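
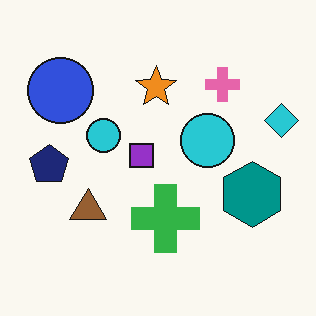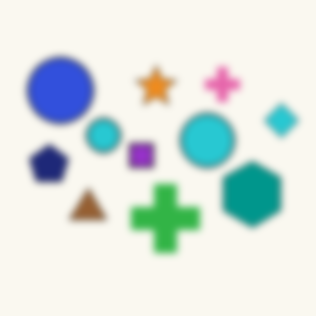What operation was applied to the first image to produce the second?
The second image is the first moderately blurred.

Shape edges and outlines are uniformly softened across the whole image.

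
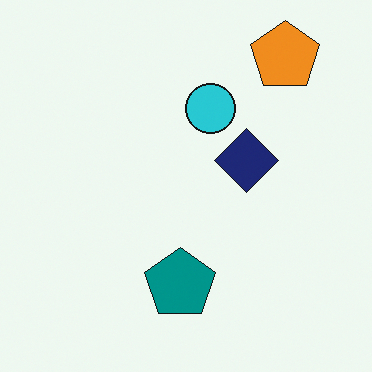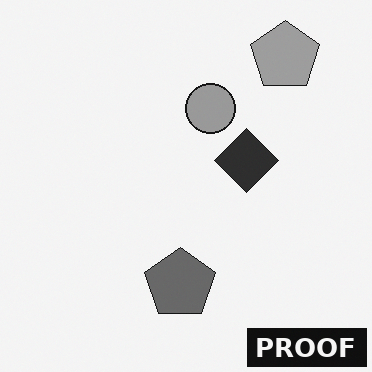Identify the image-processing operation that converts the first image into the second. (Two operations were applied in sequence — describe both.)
It was converted to grayscale, then watermarked with the text "PROOF" in the lower-right corner.

All color is removed — every shape is now a shade of grey. A dark label reading "PROOF" appears in the lower-right corner.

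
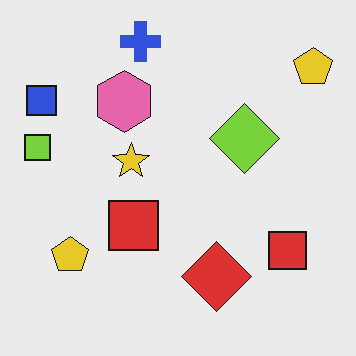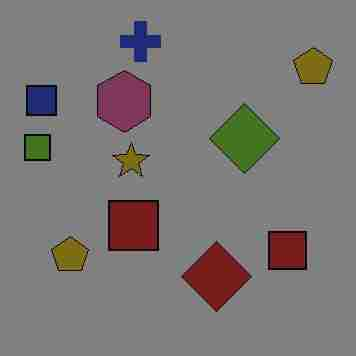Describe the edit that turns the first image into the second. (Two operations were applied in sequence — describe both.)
Darkened a lot, then degraded with heavy JPEG compression.

Every pixel — background and shapes alike — is uniformly darkened. Blocky 8×8 compression artifacts appear around shape edges and the flat background shows ringing — characteristic JPEG degradation.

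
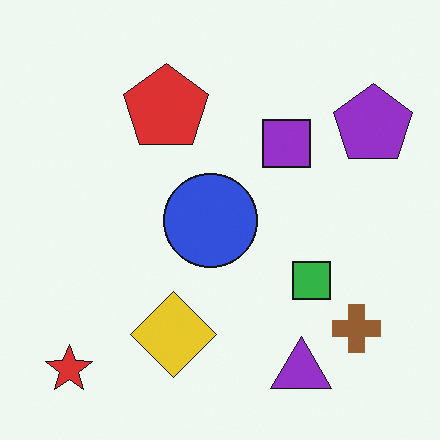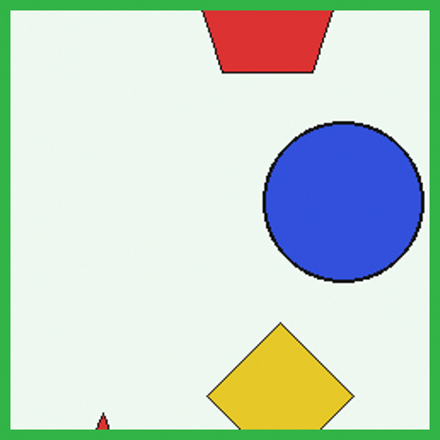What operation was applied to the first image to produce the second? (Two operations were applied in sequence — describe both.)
This is the original image cropped to a noticeably smaller region and rescaled, then framed with a green border.

The visible shapes are larger and the field of view is narrower; shapes near the original edges may be partly or wholly outside the frame — a crop-and-rescale. A solid green frame runs around the edge of the second image, with the content slightly shrunk inside it.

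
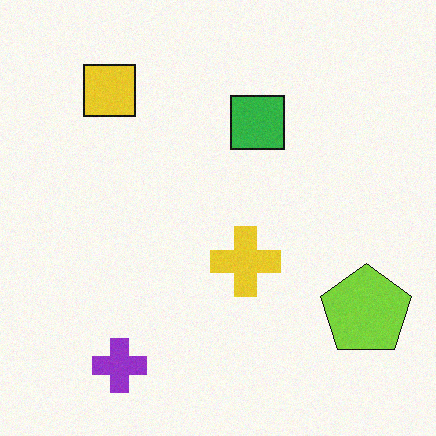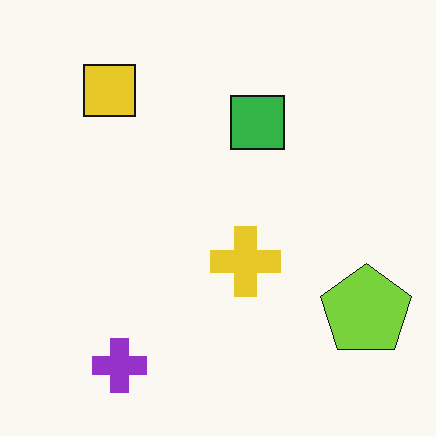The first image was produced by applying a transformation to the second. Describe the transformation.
Degraded with a light layer of grain.

Random speckle covers the whole image, including the flat background.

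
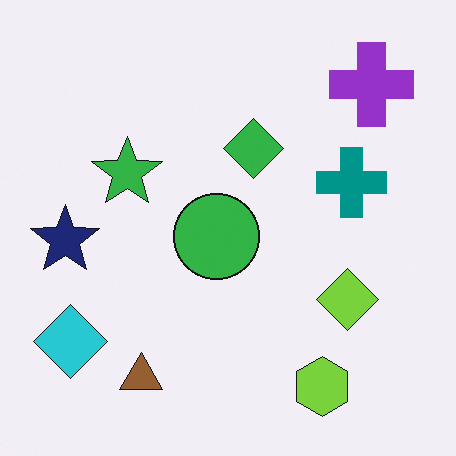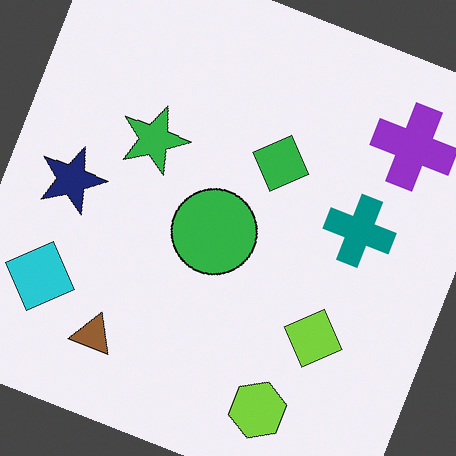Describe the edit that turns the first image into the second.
It was rotated clockwise by a moderate amount.

Every shape is tilted by the same angle and the image corners show triangular fill wedges — a whole-image rotation by a non-right angle.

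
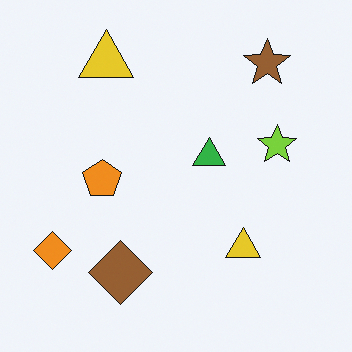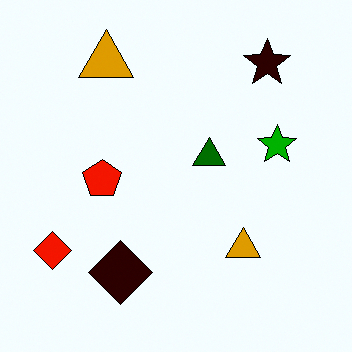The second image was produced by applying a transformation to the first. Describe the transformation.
The second image is the first boosted in contrast.

Tones are pushed away from mid-grey across the whole image — a global contrast change.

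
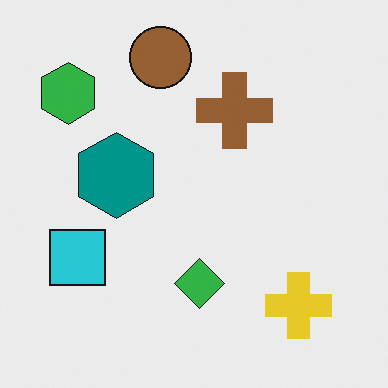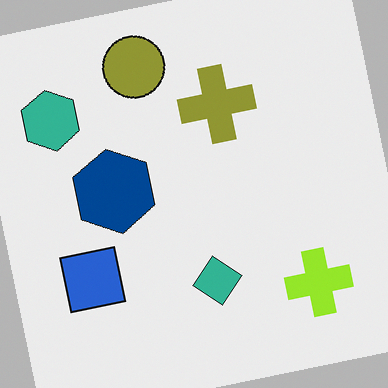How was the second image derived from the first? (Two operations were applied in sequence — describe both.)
It was rotated counter-clockwise by a slight angle, then hue-shifted slightly.

Every shape is tilted by the same angle and the image corners show triangular fill wedges — a whole-image rotation by a non-right angle. Every shape's color has rotated by the same amount around the hue wheel — a uniform hue shift.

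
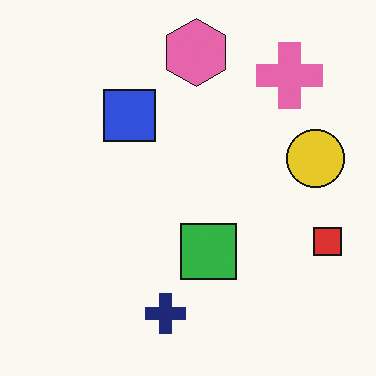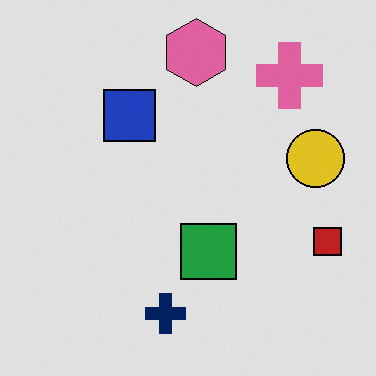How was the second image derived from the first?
Posterized to a reduced palette.

Each flat color has snapped to a coarser quantized level — most visibly, the near-white background has dropped to a flat grey.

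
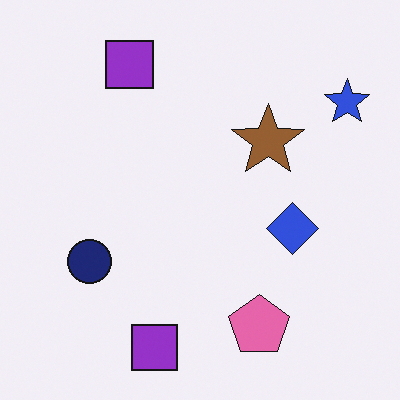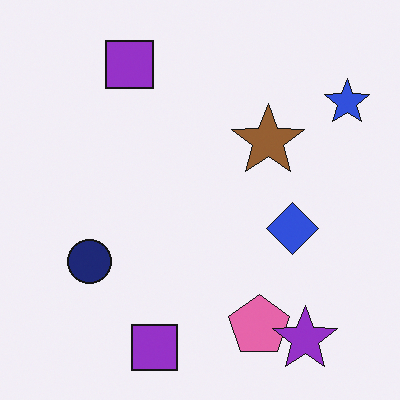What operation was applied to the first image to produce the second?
The second image is the first overlaid with an additional purple star.

A purple star appears in the second image that is absent from the first.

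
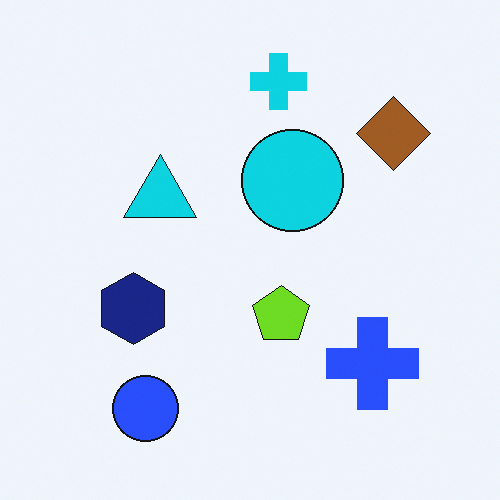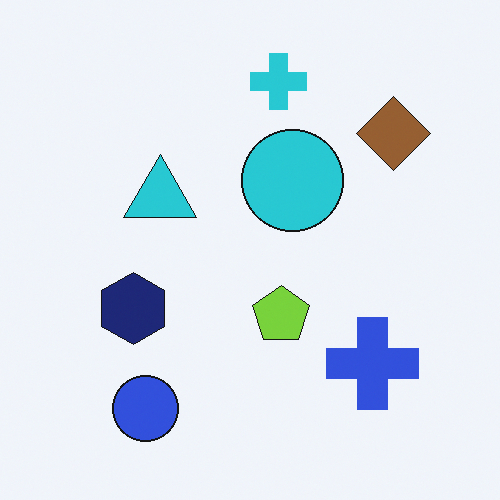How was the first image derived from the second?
This is the original image slightly oversaturated.

All colors are more vivid — a global saturation change.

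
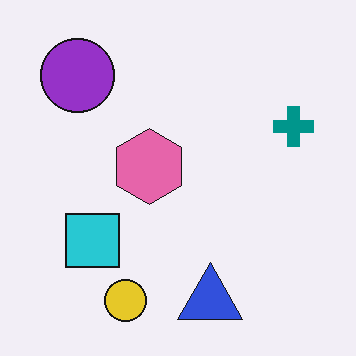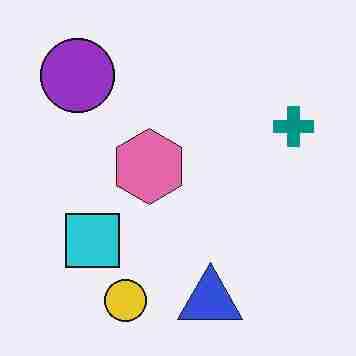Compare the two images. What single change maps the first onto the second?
Heavily JPEG-compressed with obvious blocking artifacts.

Blocky 8×8 compression artifacts appear around shape edges and the flat background shows ringing — characteristic JPEG degradation.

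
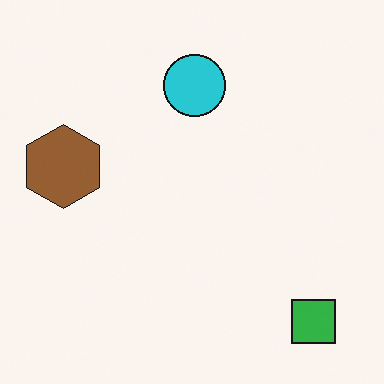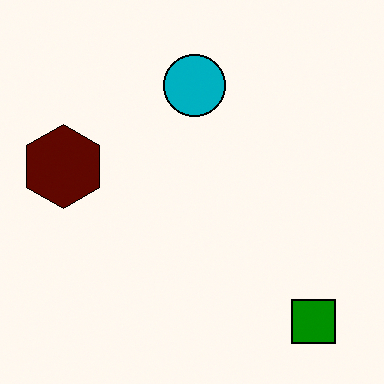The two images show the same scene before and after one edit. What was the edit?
The second image is the first given much higher contrast.

Tones are pushed away from mid-grey across the whole image — a global contrast change.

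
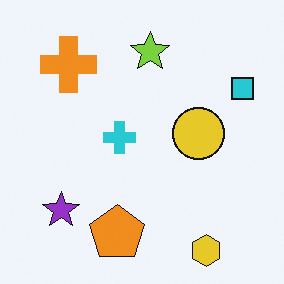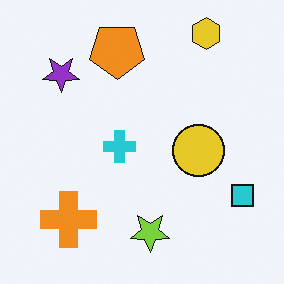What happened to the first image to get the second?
This is the original image flipped vertically (top ↔ bottom).

The yellow hexagon is in the bottom-right of the first image and the top-right of the second — shapes on opposite sides of the horizontal midline have swapped in a mirror flip.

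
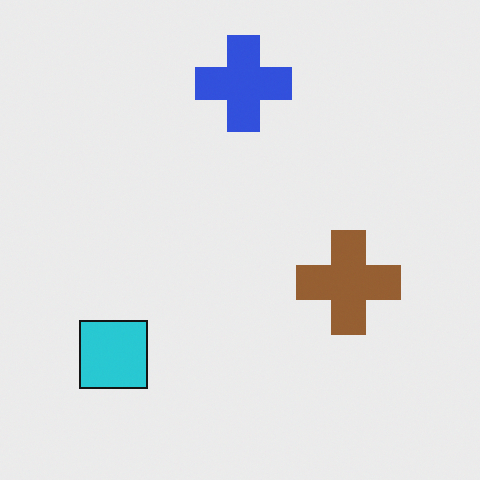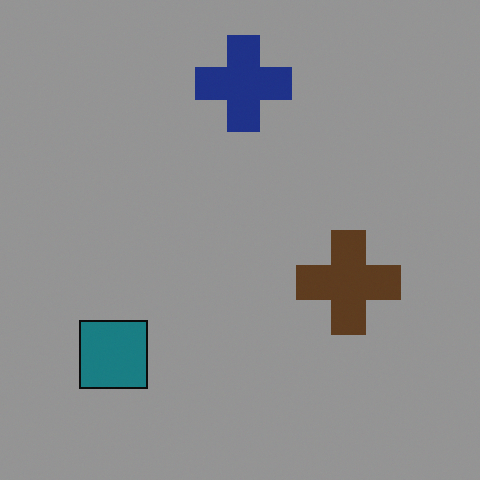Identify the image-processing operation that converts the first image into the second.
The transformation is: noticeably darkened.

Every pixel — background and shapes alike — is uniformly darkened.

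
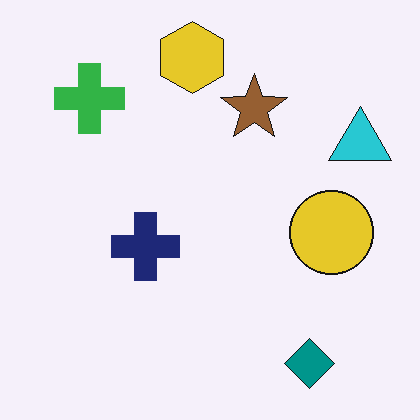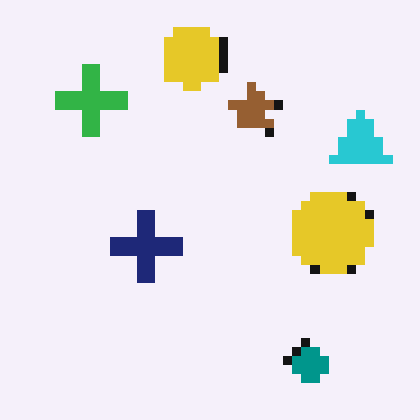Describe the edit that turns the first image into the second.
It was heavily pixelated into large blocks.

Shapes are reduced to large square blocks; fine edges and outlines are lost — a downscale-then-upscale (mosaic) effect.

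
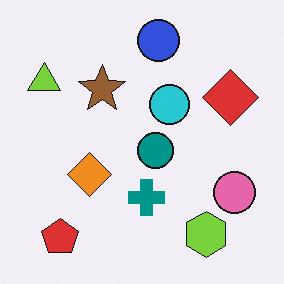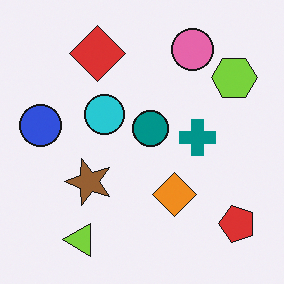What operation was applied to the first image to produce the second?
The second image is the first rotated 90° counter-clockwise.

The red pentagon sits in the bottom-left of the first image and the bottom-right of the second — consistent with a whole-image 90° counter-clockwise rotation.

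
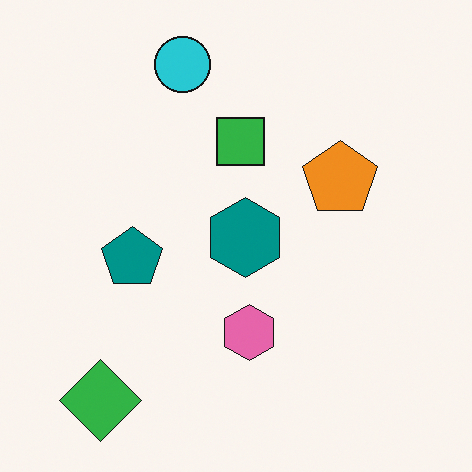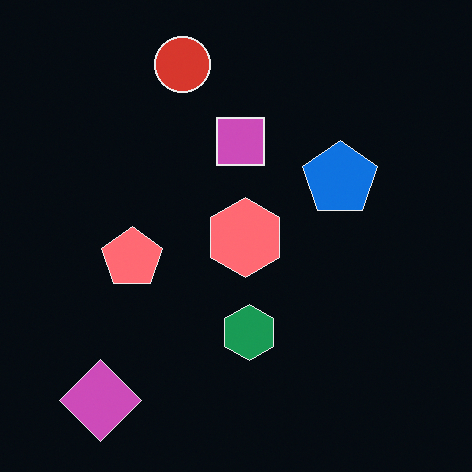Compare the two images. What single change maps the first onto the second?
The image was color-inverted (negative).

The light background has become dark and every shape's color is its complement — a photographic negative.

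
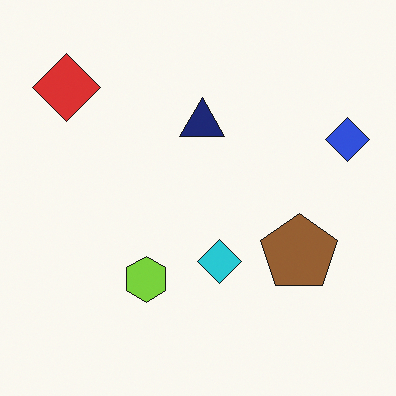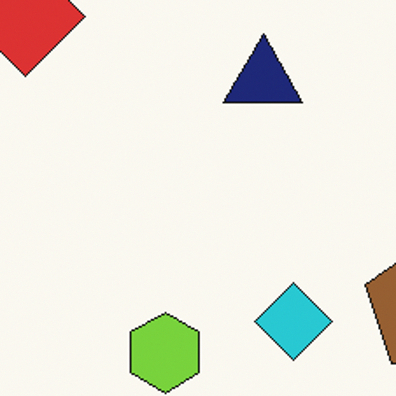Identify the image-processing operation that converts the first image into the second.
The second image is the first cropped to a noticeably smaller region and rescaled.

The visible shapes are larger and the field of view is narrower; shapes near the original edges may be partly or wholly outside the frame — a crop-and-rescale.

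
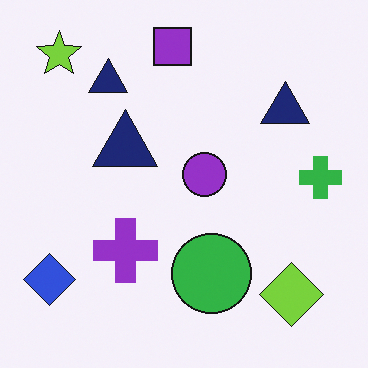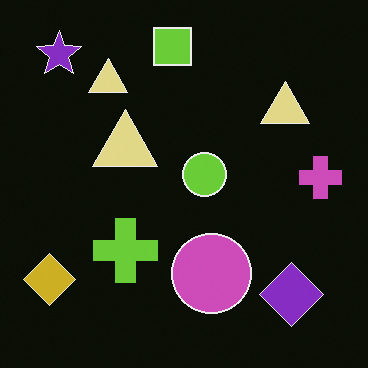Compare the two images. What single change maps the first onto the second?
The image was color-inverted (negative).

The light background has become dark and every shape's color is its complement — a photographic negative.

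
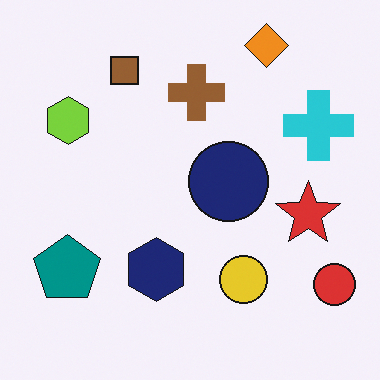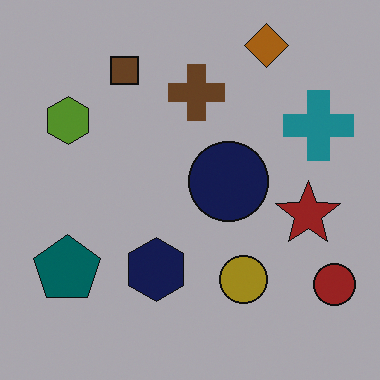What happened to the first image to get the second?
The second image is the first noticeably darkened.

Every pixel — background and shapes alike — is uniformly darkened.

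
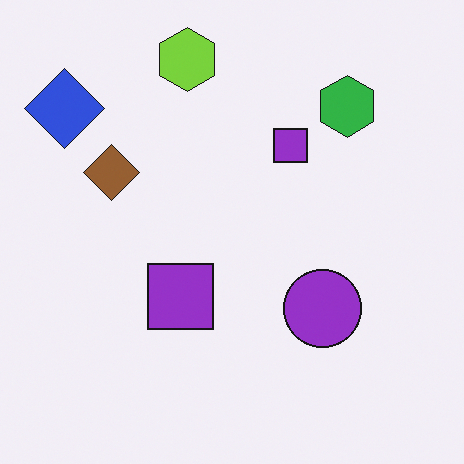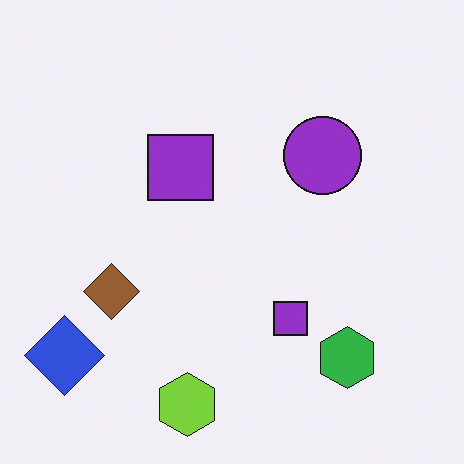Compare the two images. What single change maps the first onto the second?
The transformation is: flipped vertically (top ↔ bottom).

The lime hexagon is in the top of the first image and the bottom of the second — shapes on opposite sides of the horizontal midline have swapped in a mirror flip.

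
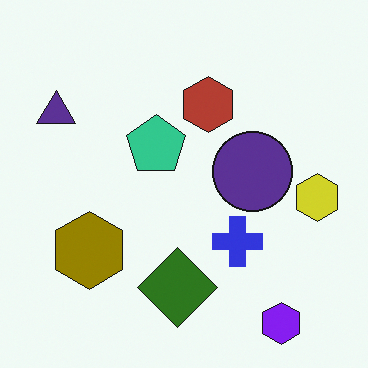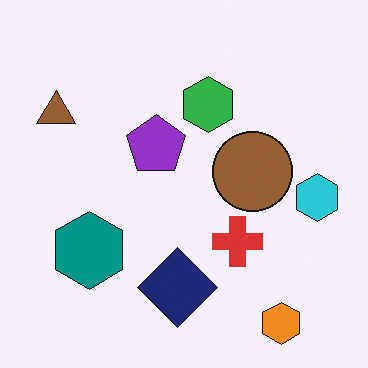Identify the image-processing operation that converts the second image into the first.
It was hue-shifted by a large amount.

Every shape's color has rotated by the same amount around the hue wheel — a uniform hue shift.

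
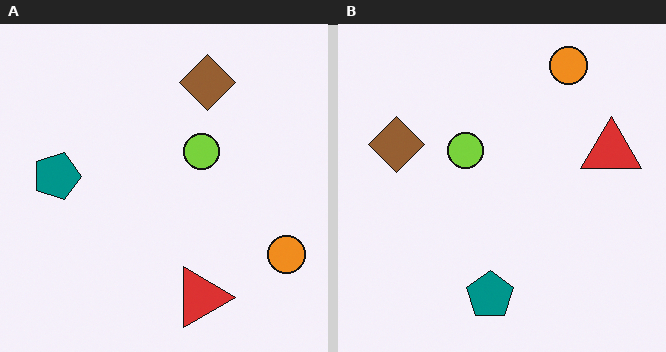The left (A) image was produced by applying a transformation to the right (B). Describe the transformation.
It was rotated 90° clockwise.

The orange circle sits in the top-right of the right (B) image and the bottom-right of the left (A) — consistent with a whole-image 90° clockwise rotation.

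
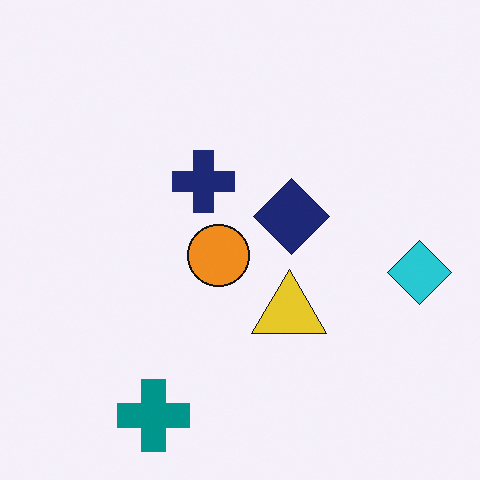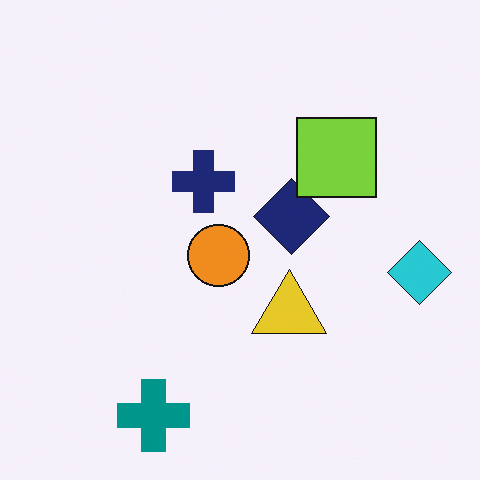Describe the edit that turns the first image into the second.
The image was overlaid with an additional lime square.

A lime square appears in the second image that is absent from the first.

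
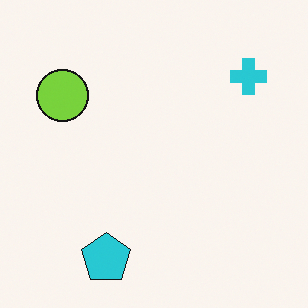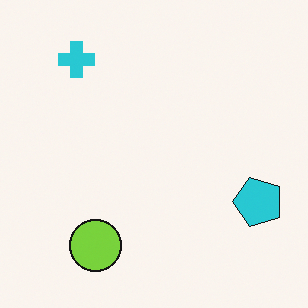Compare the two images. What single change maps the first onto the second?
This is the original image rotated 90° counter-clockwise.

The cyan cross sits in the top-right of the first image and the top-left of the second — consistent with a whole-image 90° counter-clockwise rotation.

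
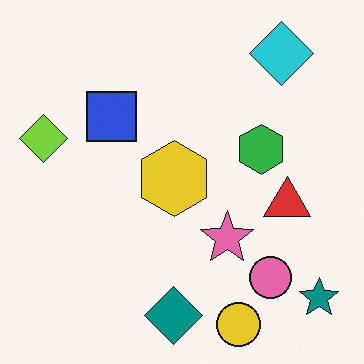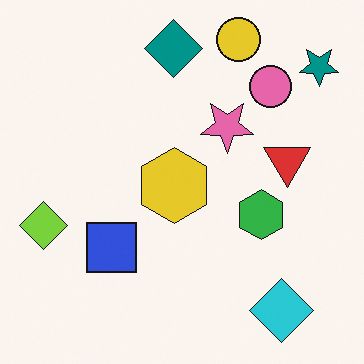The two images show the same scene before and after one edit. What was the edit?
The second image is the first flipped vertically (top ↔ bottom).

The yellow circle is in the bottom of the first image and the top of the second — shapes on opposite sides of the horizontal midline have swapped in a mirror flip.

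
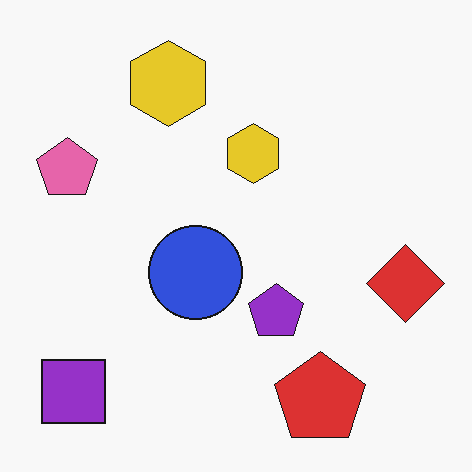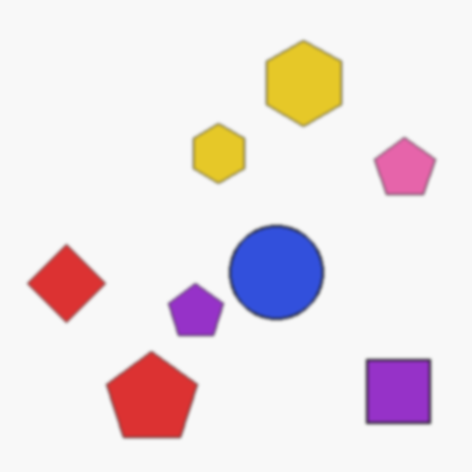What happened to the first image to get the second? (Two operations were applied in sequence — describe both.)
Flipped horizontally (left ↔ right), then lightly blurred.

The red diamond is in the right of the first image and the left of the second — shapes on opposite sides of the vertical midline have swapped in a mirror flip. Shape edges and outlines are uniformly softened across the whole image.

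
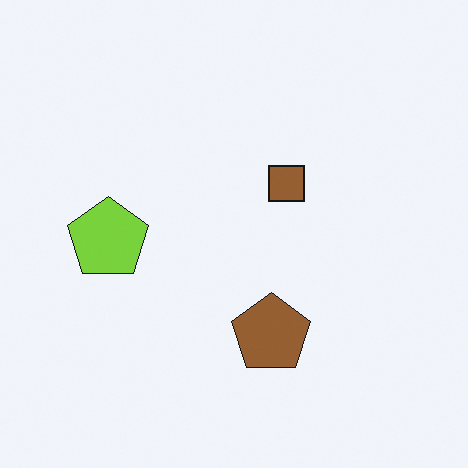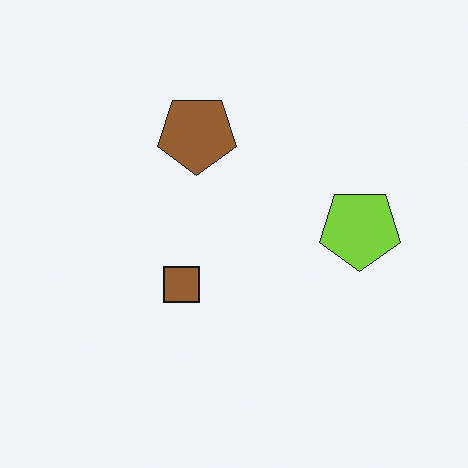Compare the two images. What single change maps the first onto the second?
Rotated 180°.

The lime pentagon sits in the left of the first image and the right of the second — consistent with a whole-image 180° rotation.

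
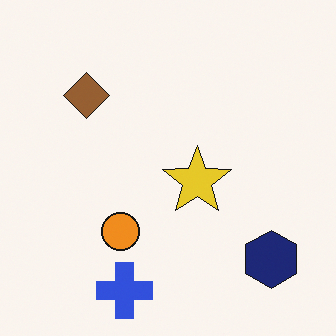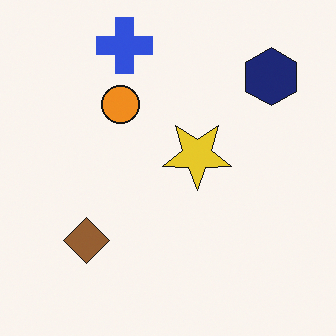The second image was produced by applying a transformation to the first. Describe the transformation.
The image was flipped vertically (top ↔ bottom).

The blue cross is in the bottom of the first image and the top of the second — shapes on opposite sides of the horizontal midline have swapped in a mirror flip.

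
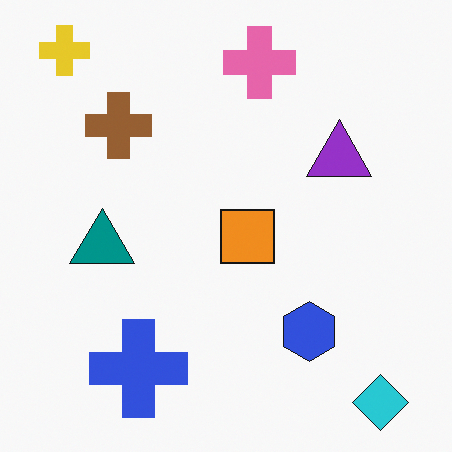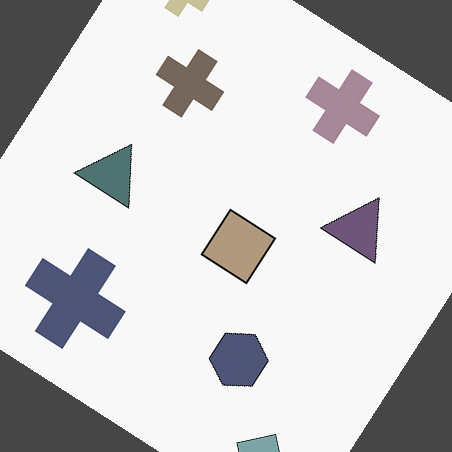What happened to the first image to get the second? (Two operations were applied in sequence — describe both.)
This is the original image rotated clockwise by a large amount — several tens of degrees, then made much more muted (saturation change).

Every shape is tilted by the same angle and the image corners show triangular fill wedges — a whole-image rotation by a non-right angle. All colors are more muted and greyish — a global saturation change.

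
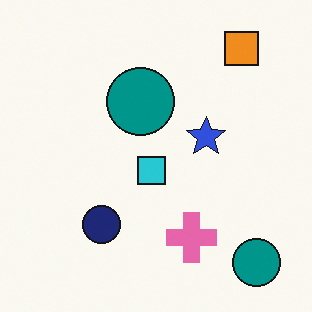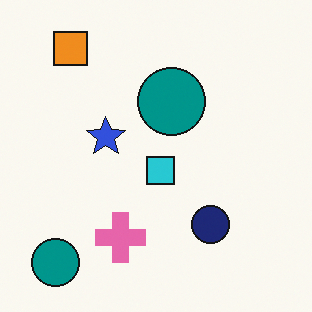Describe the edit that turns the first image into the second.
This is the original image flipped horizontally (left ↔ right).

The orange square is in the top-right of the first image and the top-left of the second — shapes on opposite sides of the vertical midline have swapped in a mirror flip.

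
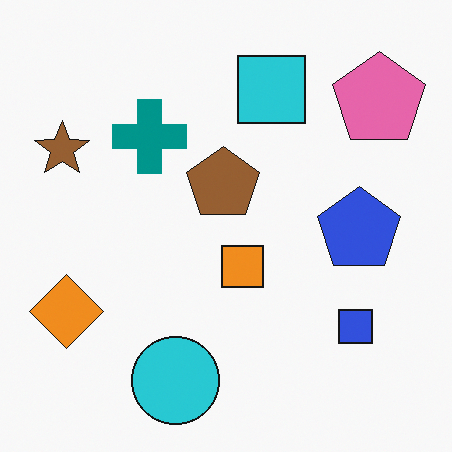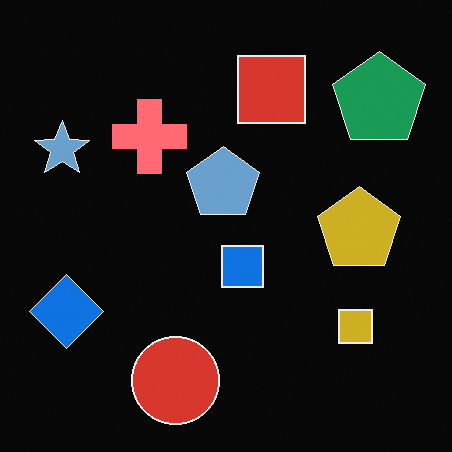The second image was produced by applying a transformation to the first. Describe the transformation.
The transformation is: color-inverted (negative).

The light background has become dark and every shape's color is its complement — a photographic negative.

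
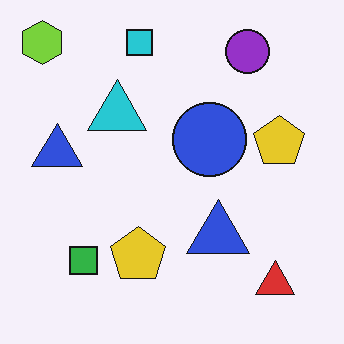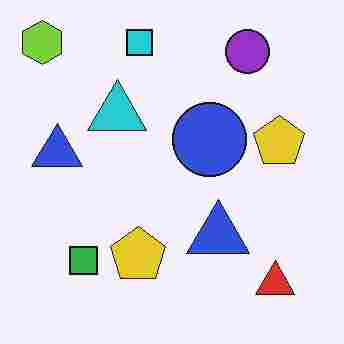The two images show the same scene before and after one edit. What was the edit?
The transformation is: degraded with heavy JPEG compression.

Blocky 8×8 compression artifacts appear around shape edges and the flat background shows ringing — characteristic JPEG degradation.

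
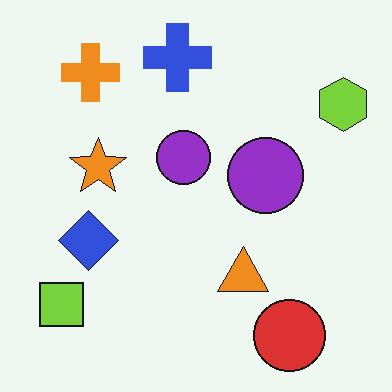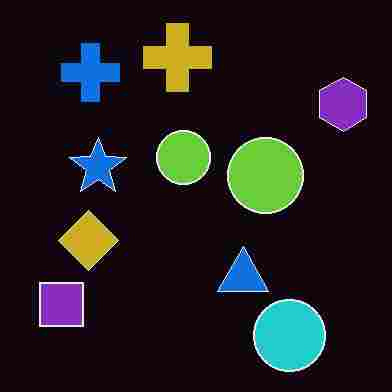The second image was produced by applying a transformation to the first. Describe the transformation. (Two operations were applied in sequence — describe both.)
It was color-inverted (negative), then degraded with heavy JPEG compression.

The light background has become dark and every shape's color is its complement — a photographic negative. Blocky 8×8 compression artifacts appear around shape edges and the flat background shows ringing — characteristic JPEG degradation.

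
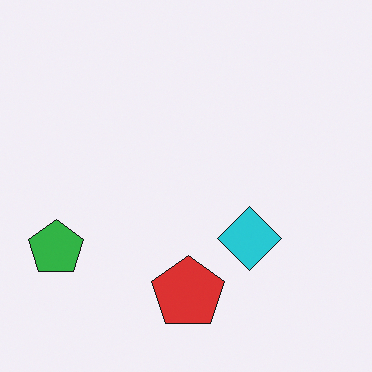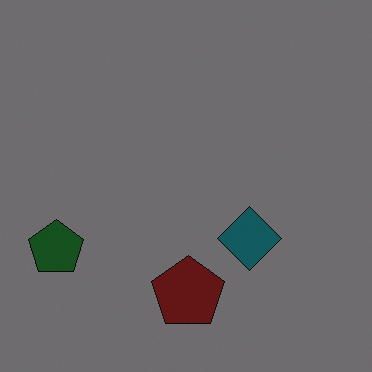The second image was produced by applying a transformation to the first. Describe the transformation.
The second image is the first substantially darkened.

Every pixel — background and shapes alike — is uniformly darkened.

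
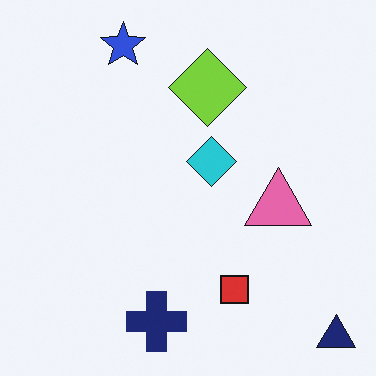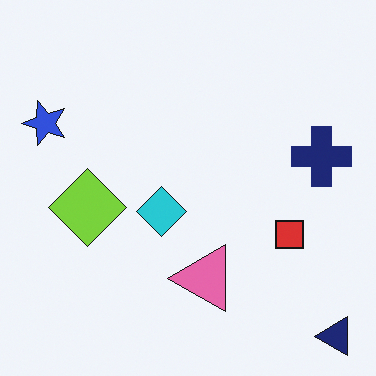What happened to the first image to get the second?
This is the original image transposed (reflected across the top-left ↔ bottom-right diagonal).

Shapes have swapped their row and column positions — what was in the top-right is now in the bottom-left — a diagonal reflection.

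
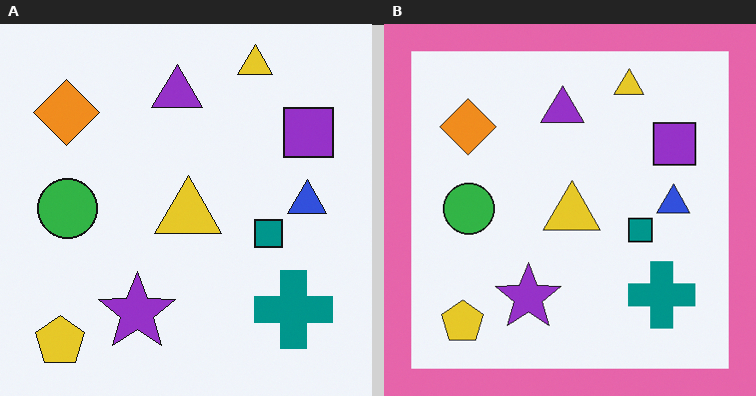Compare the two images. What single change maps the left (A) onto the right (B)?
It was framed with a pink border.

A solid pink frame runs around the edge of the right (B) image, with the content slightly shrunk inside it.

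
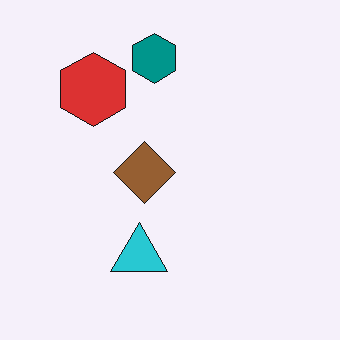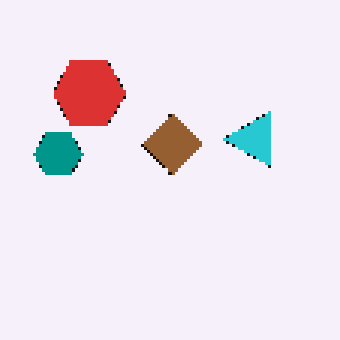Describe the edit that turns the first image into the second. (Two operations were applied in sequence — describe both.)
Transposed (reflected across the top-left ↔ bottom-right diagonal), then mildly pixelated.

Shapes have swapped their row and column positions — what was in the top-right is now in the bottom-left — a diagonal reflection. Shapes are reduced to large square blocks; fine edges and outlines are lost — a downscale-then-upscale (mosaic) effect.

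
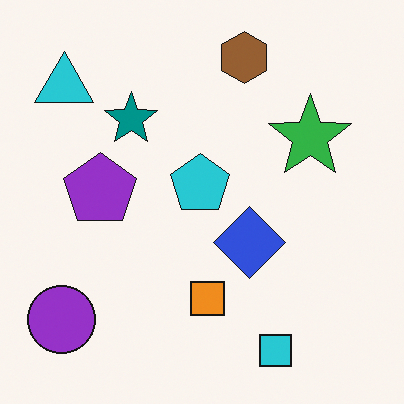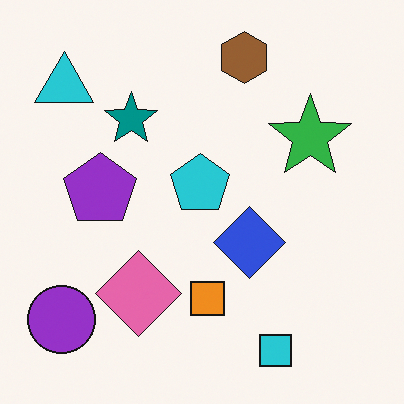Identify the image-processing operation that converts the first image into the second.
The second image is the first overlaid with an additional pink diamond.

A pink diamond appears in the second image that is absent from the first.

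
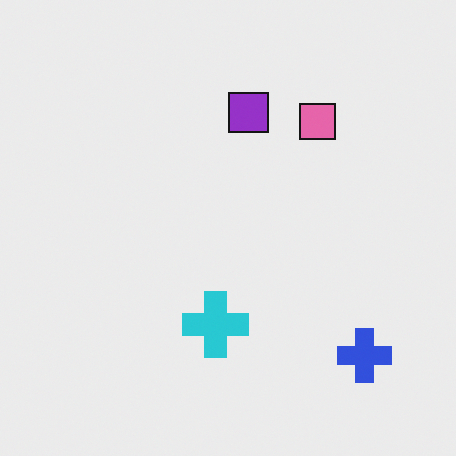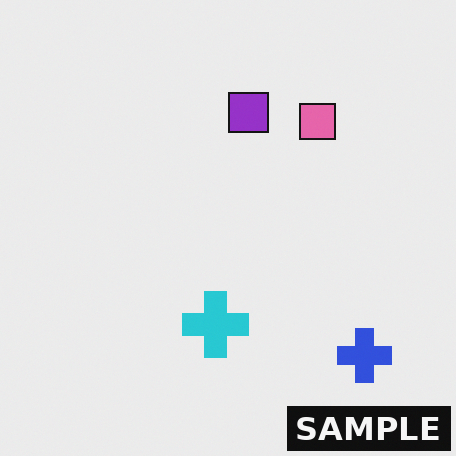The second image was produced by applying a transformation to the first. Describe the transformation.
Watermarked with the text "SAMPLE" in the lower-right corner.

A dark label reading "SAMPLE" appears in the lower-right corner.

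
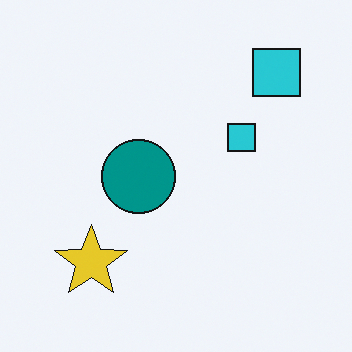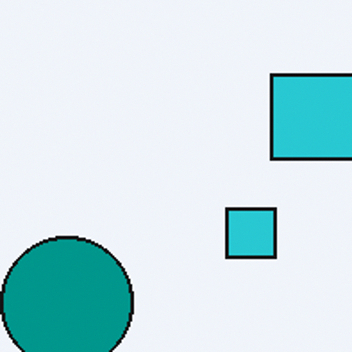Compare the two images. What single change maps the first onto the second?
The second image is the first cropped to a noticeably smaller region and rescaled.

The visible shapes are larger and the field of view is narrower; shapes near the original edges may be partly or wholly outside the frame — a crop-and-rescale.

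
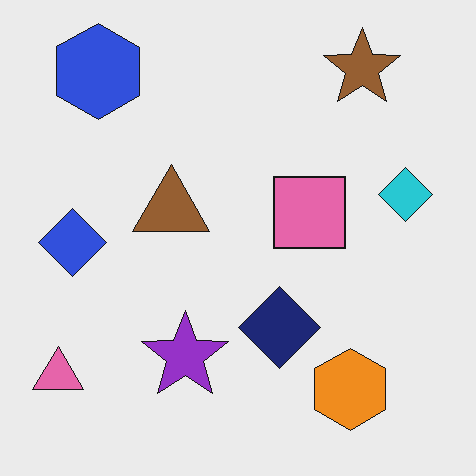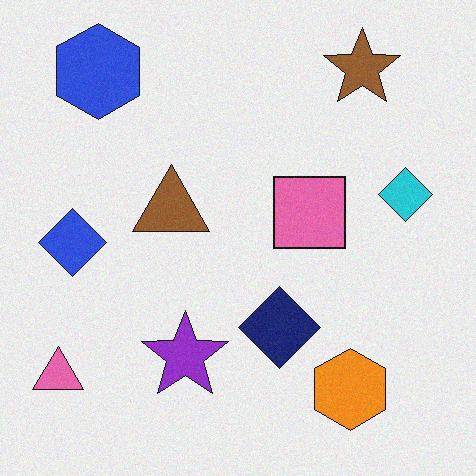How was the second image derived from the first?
This is the original image degraded with light additive noise.

Random speckle covers the whole image, including the flat background.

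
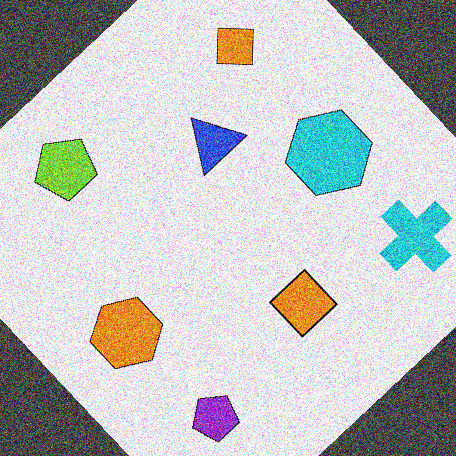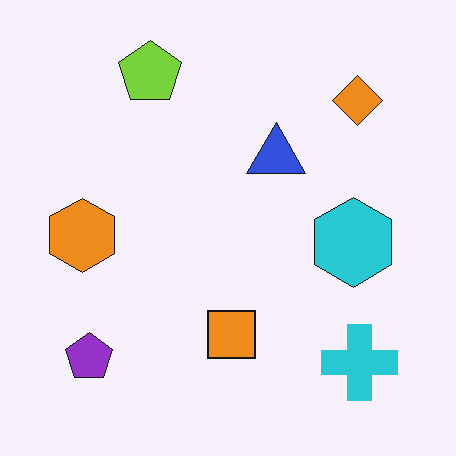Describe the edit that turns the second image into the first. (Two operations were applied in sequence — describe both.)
The transformation is: rotated counter-clockwise by a large amount — several tens of degrees, then degraded with a thick layer of grain.

Every shape is tilted by the same angle and the image corners show triangular fill wedges — a whole-image rotation by a non-right angle. Random speckle covers the whole image, including the flat background.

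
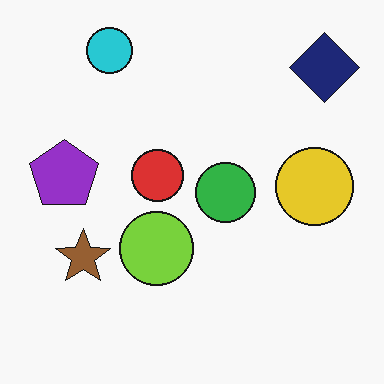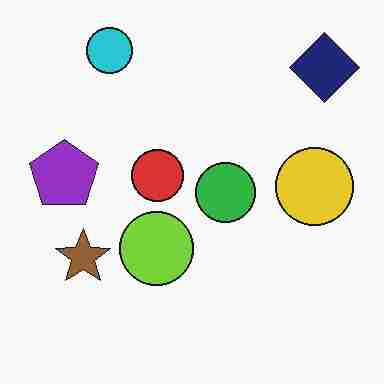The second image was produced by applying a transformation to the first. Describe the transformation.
The second image is the first degraded with heavy JPEG compression.

Blocky 8×8 compression artifacts appear around shape edges and the flat background shows ringing — characteristic JPEG degradation.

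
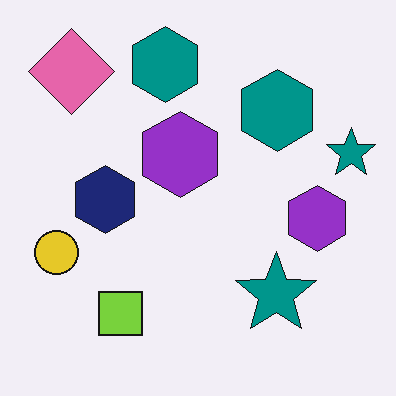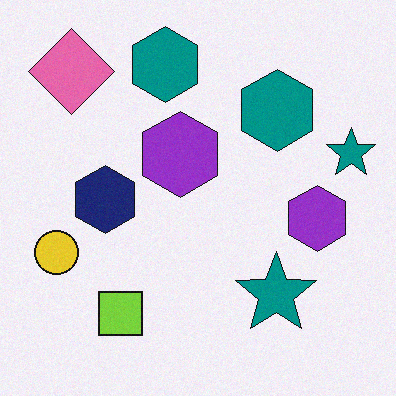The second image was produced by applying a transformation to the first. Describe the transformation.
The transformation is: degraded with a light layer of grain.

Random speckle covers the whole image, including the flat background.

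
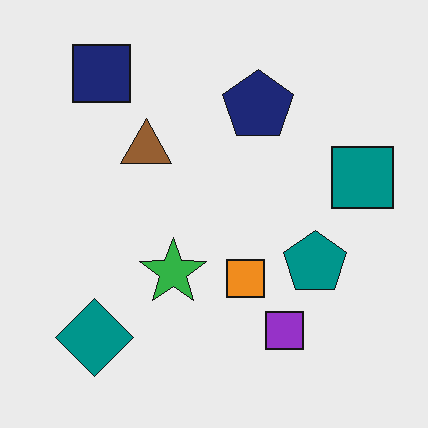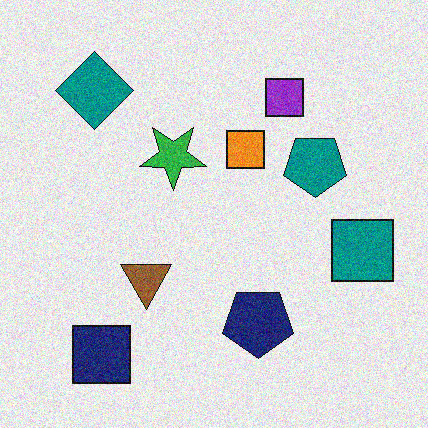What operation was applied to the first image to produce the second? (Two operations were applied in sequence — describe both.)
It was flipped vertically (top ↔ bottom), then degraded with moderate additive noise.

The navy square is in the top-left of the first image and the bottom-left of the second — shapes on opposite sides of the horizontal midline have swapped in a mirror flip. Random speckle covers the whole image, including the flat background.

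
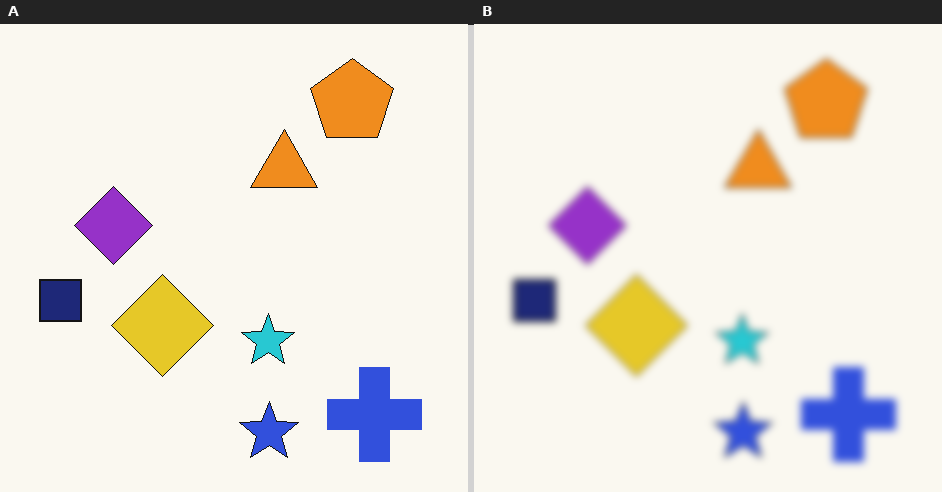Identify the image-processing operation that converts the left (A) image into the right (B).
The transformation is: noticeably gaussian-blurred.

Shape edges and outlines are uniformly softened across the whole image.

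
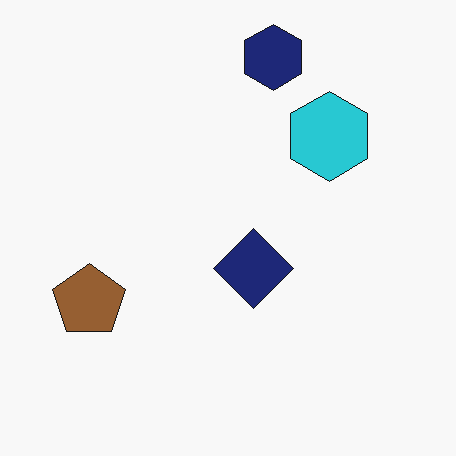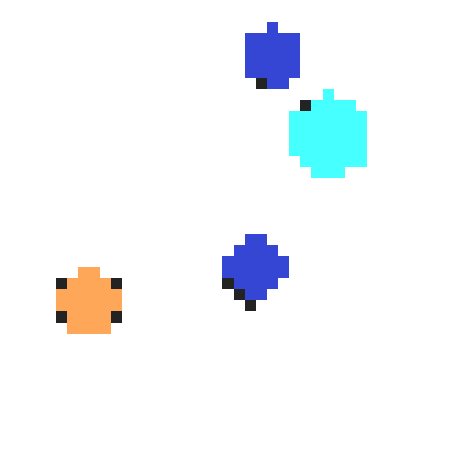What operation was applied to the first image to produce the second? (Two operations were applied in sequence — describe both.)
The second image is the first noticeably brightened, then coarsely pixelated.

Every pixel — background and shapes alike — is uniformly brightened. Shapes are reduced to large square blocks; fine edges and outlines are lost — a downscale-then-upscale (mosaic) effect.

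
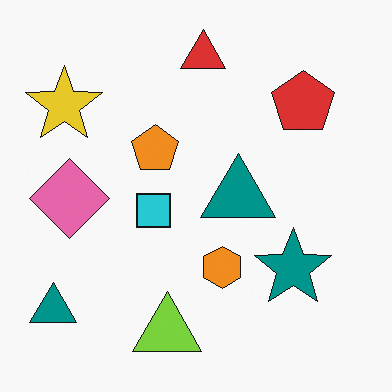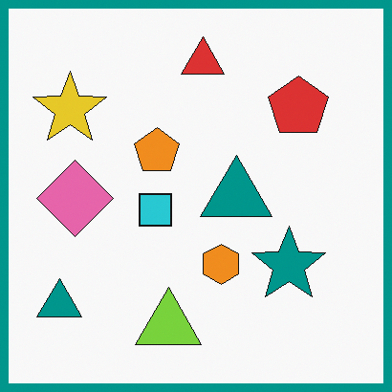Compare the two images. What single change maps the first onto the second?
The transformation is: framed with a teal border.

A solid teal frame runs around the edge of the second image, with the content slightly shrunk inside it.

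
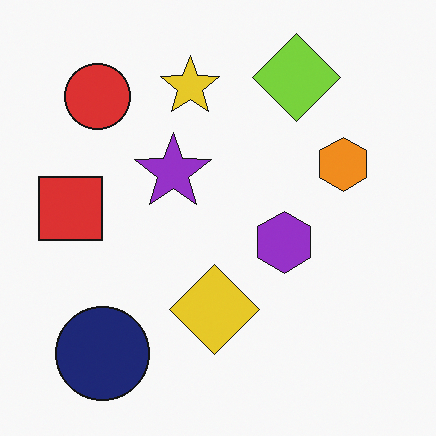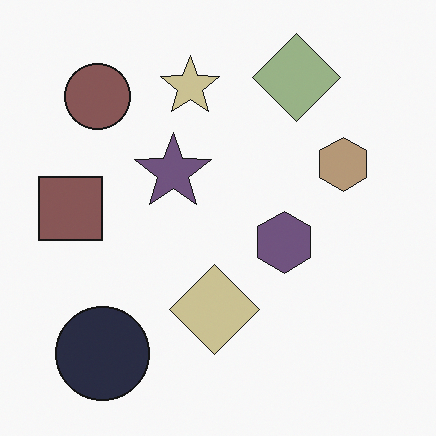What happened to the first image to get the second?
The second image is the first made much more muted (saturation change).

All colors are more muted and greyish — a global saturation change.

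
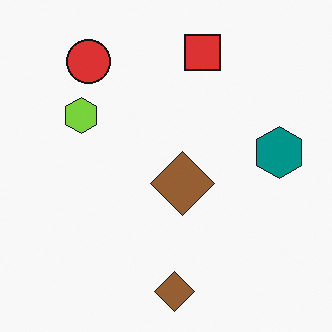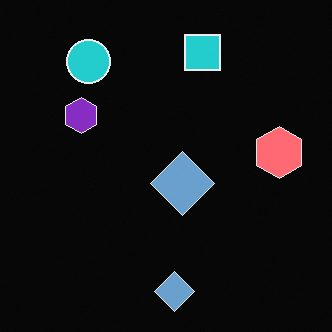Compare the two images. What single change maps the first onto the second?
The transformation is: color-inverted (negative).

The light background has become dark and every shape's color is its complement — a photographic negative.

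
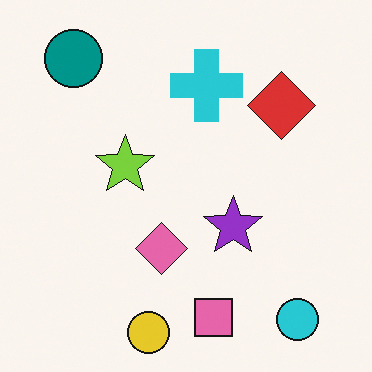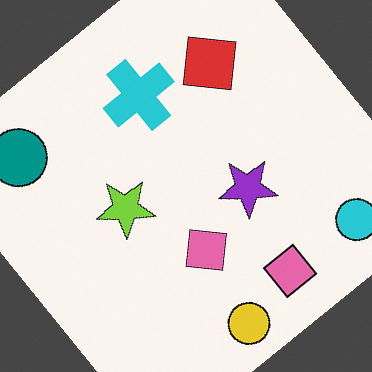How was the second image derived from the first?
The transformation is: rotated counter-clockwise by a large amount — several tens of degrees.

Every shape is tilted by the same angle and the image corners show triangular fill wedges — a whole-image rotation by a non-right angle.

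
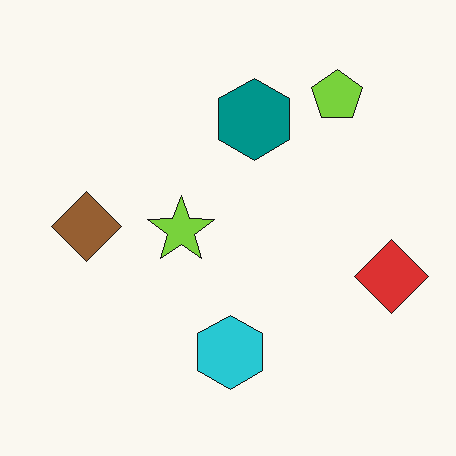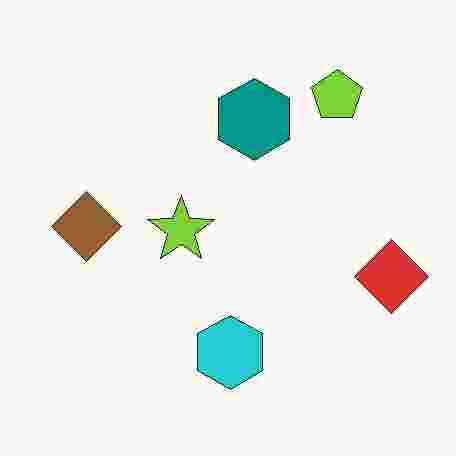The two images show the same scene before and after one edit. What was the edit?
The image was heavily JPEG-compressed with obvious blocking artifacts.

Blocky 8×8 compression artifacts appear around shape edges and the flat background shows ringing — characteristic JPEG degradation.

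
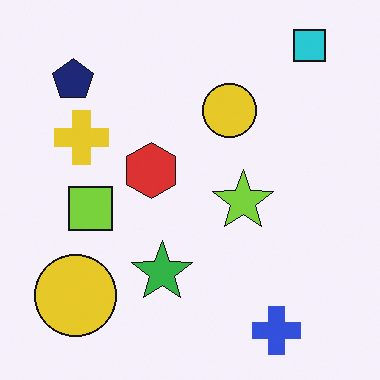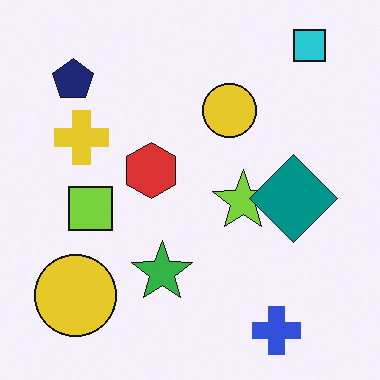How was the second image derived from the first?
It was overlaid with an additional teal diamond.

A teal diamond appears in the second image that is absent from the first.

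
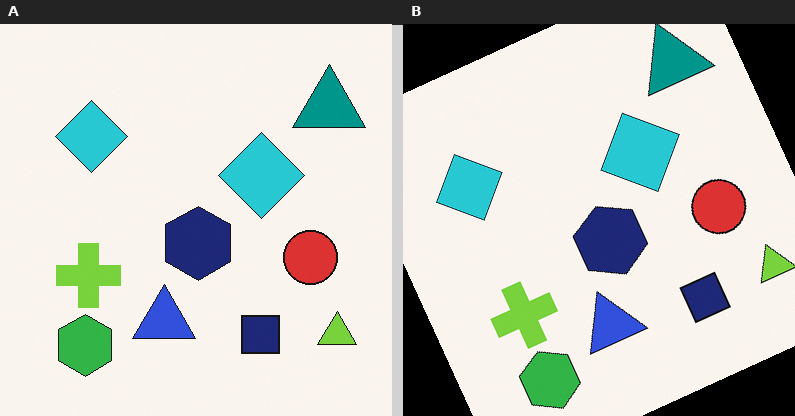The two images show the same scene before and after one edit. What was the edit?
The image was rotated counter-clockwise by a clearly visible amount.

Every shape is tilted by the same angle and the image corners show triangular fill wedges — a whole-image rotation by a non-right angle.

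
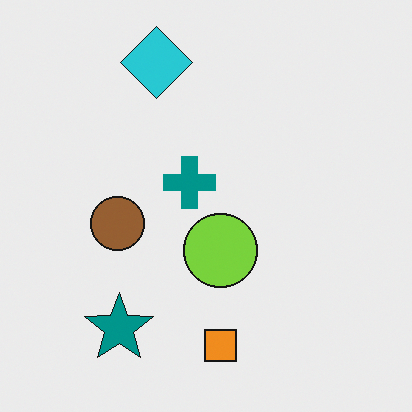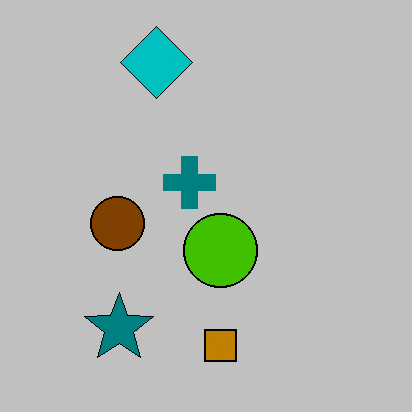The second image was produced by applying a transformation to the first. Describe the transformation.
Aggressively posterized.

Each flat color has snapped to a coarser quantized level — most visibly, the near-white background has dropped to a flat grey.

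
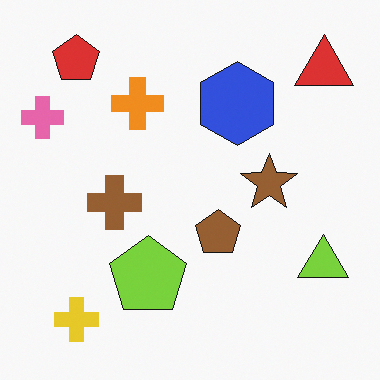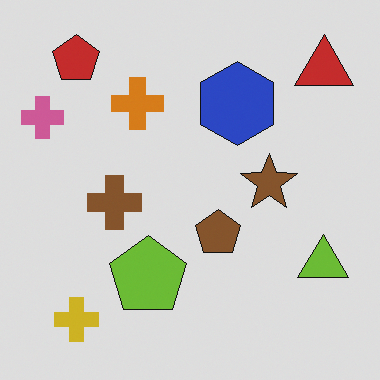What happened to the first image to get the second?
Darkened a little.

Every pixel — background and shapes alike — is uniformly darkened.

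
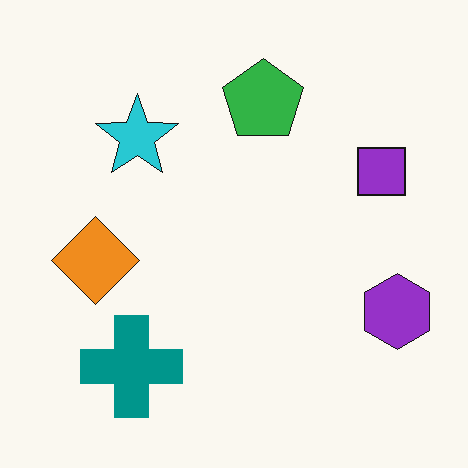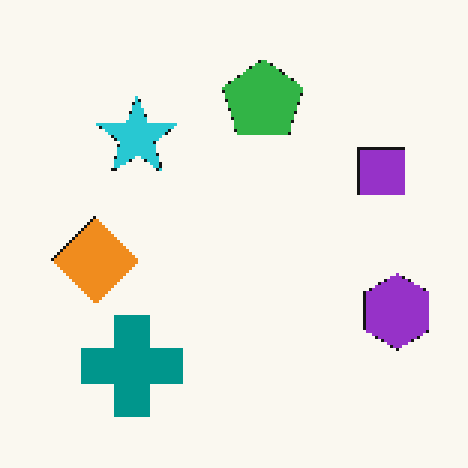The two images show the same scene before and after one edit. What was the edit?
The second image is the first lightly pixelated (a mild mosaic effect).

Shapes are reduced to large square blocks; fine edges and outlines are lost — a downscale-then-upscale (mosaic) effect.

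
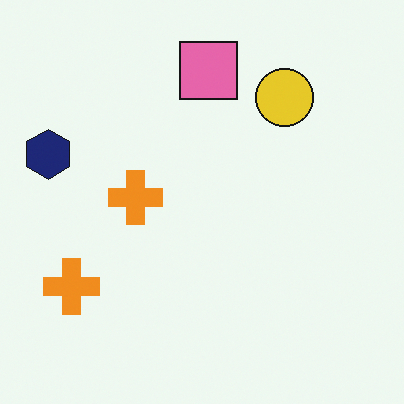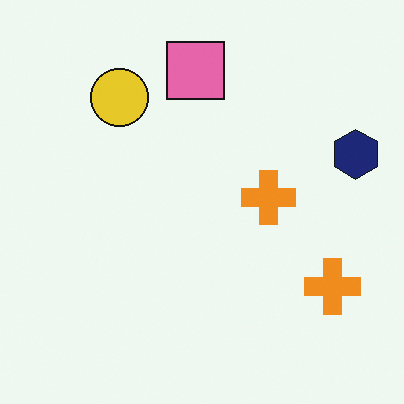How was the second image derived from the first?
This is the original image flipped horizontally (left ↔ right).

The navy hexagon is in the left of the first image and the right of the second — shapes on opposite sides of the vertical midline have swapped in a mirror flip.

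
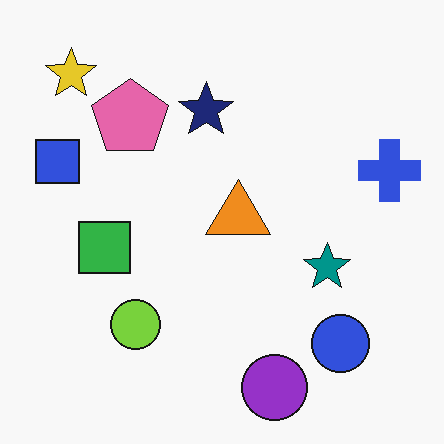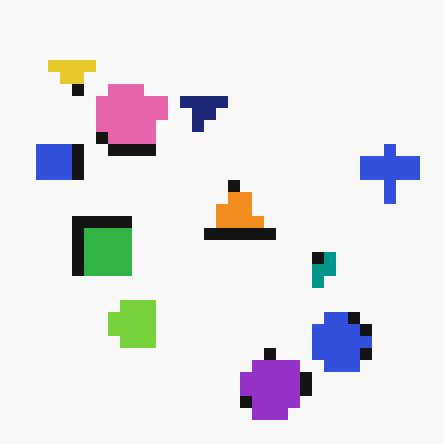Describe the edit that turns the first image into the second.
Heavily pixelated into large blocks.

Shapes are reduced to large square blocks; fine edges and outlines are lost — a downscale-then-upscale (mosaic) effect.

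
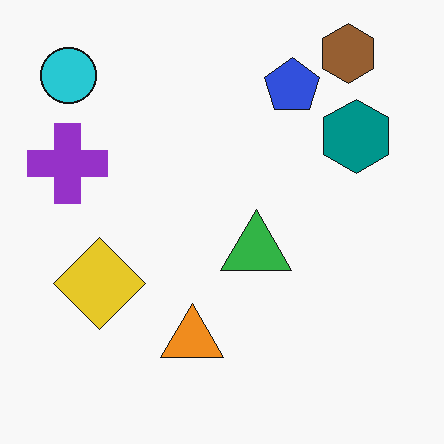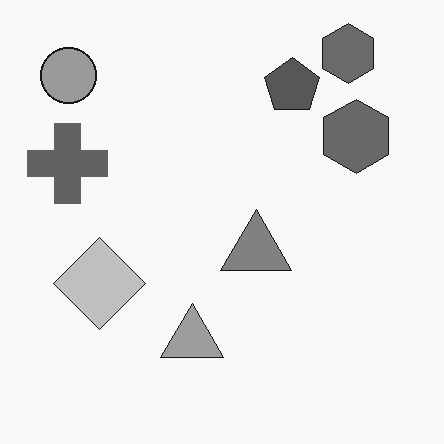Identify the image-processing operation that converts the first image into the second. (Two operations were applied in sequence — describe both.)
The image was converted to grayscale, then JPEG-compressed with visible artifacts.

All color is removed — every shape is now a shade of grey. Blocky 8×8 compression artifacts appear around shape edges and the flat background shows ringing — characteristic JPEG degradation.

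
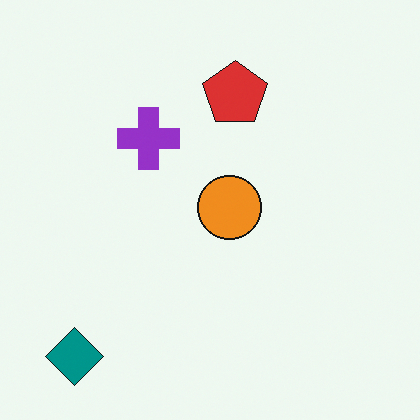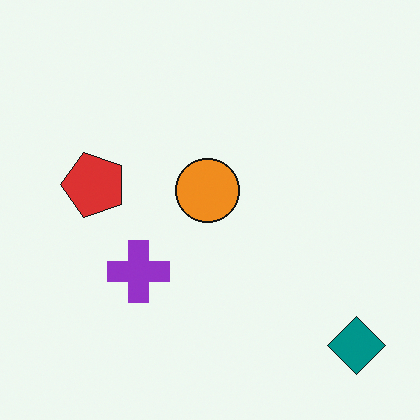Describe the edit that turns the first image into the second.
This is the original image rotated 90° counter-clockwise.

The teal diamond sits in the bottom-left of the first image and the bottom-right of the second — consistent with a whole-image 90° counter-clockwise rotation.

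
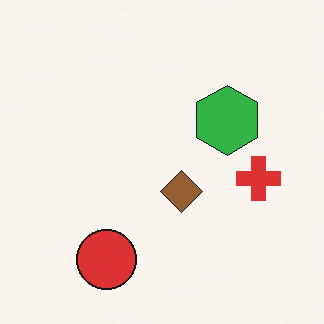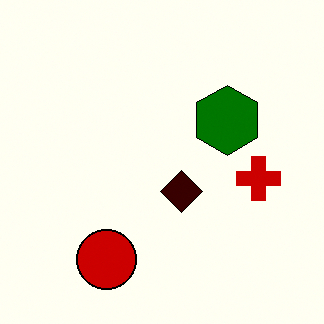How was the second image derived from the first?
The transformation is: boosted in contrast.

Tones are pushed away from mid-grey across the whole image — a global contrast change.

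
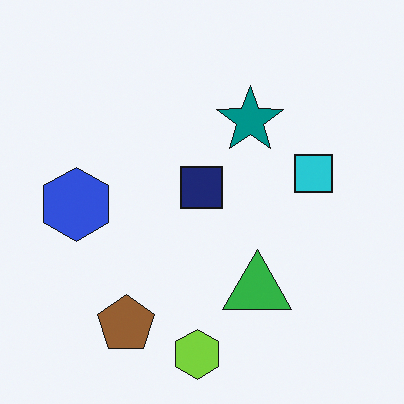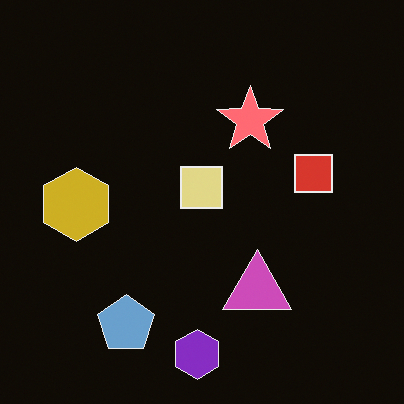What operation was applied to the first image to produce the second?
It was color-inverted (negative).

The light background has become dark and every shape's color is its complement — a photographic negative.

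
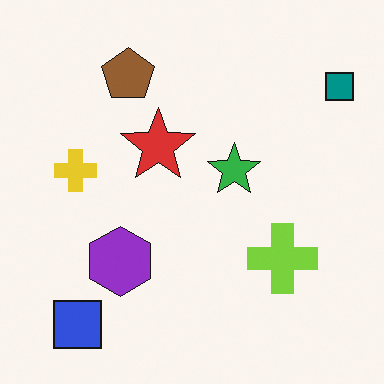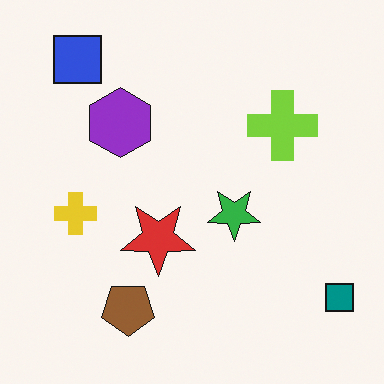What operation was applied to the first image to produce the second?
Flipped vertically (top ↔ bottom).

The blue square is in the bottom-left of the first image and the top-left of the second — shapes on opposite sides of the horizontal midline have swapped in a mirror flip.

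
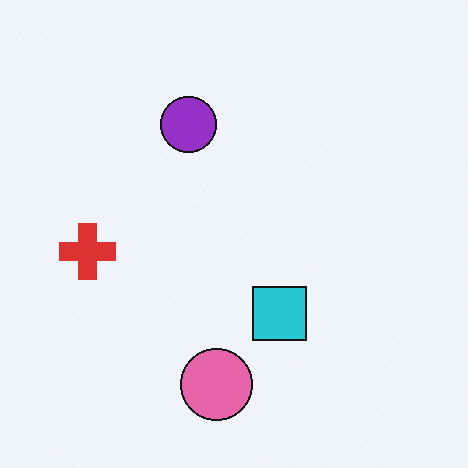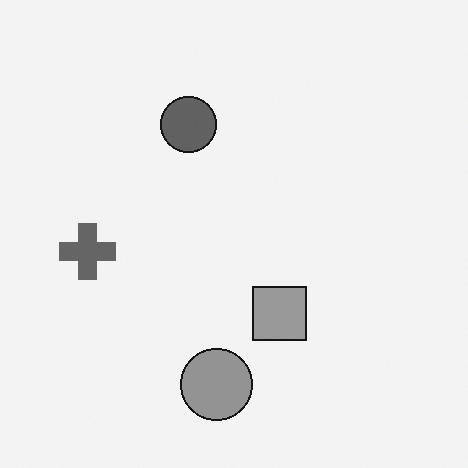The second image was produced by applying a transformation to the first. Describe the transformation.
Converted to grayscale.

All color is removed — every shape is now a shade of grey.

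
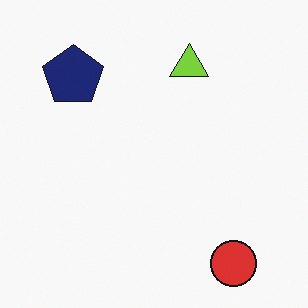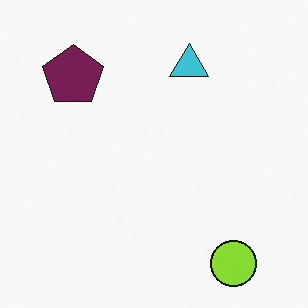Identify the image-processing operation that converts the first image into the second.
It was hue-shifted by a moderate amount.

Every shape's color has rotated by the same amount around the hue wheel — a uniform hue shift.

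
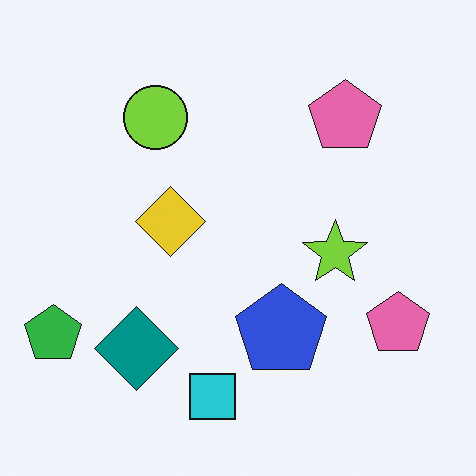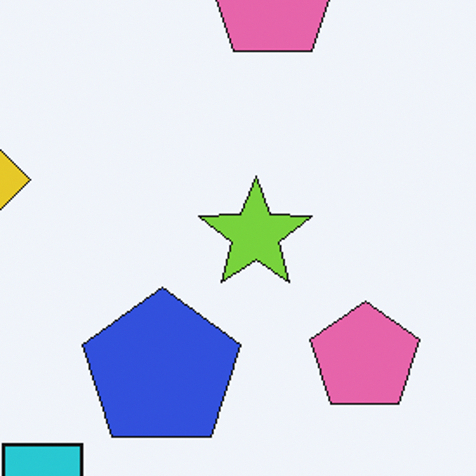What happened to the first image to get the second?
The second image is the first cropped tightly and scaled back up.

The visible shapes are larger and the field of view is narrower; shapes near the original edges may be partly or wholly outside the frame — a crop-and-rescale.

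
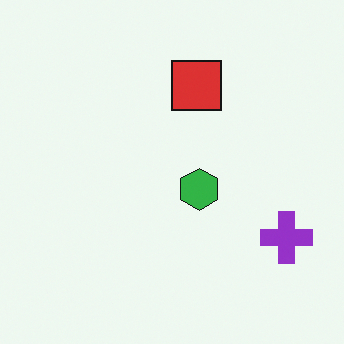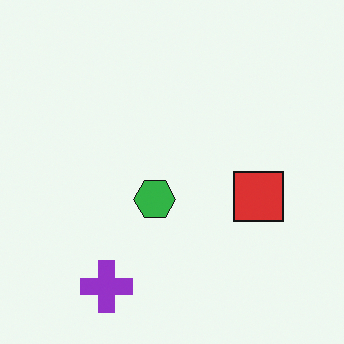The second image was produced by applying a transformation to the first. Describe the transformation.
It was rotated 90° clockwise.

The purple cross sits in the bottom-right of the first image and the bottom-left of the second — consistent with a whole-image 90° clockwise rotation.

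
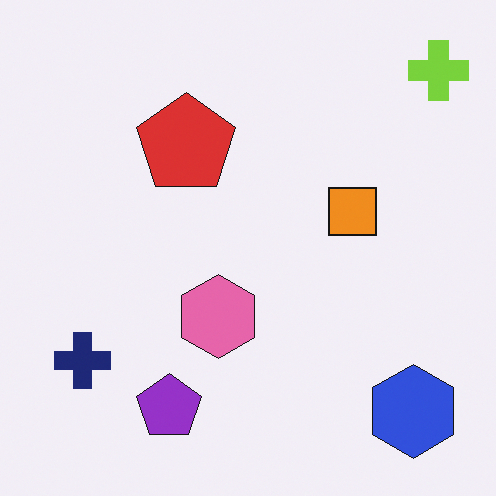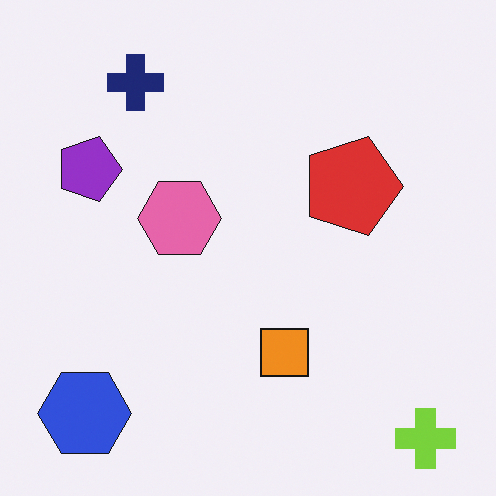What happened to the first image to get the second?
The transformation is: rotated 90° clockwise.

The lime cross sits in the top-right of the first image and the bottom-right of the second — consistent with a whole-image 90° clockwise rotation.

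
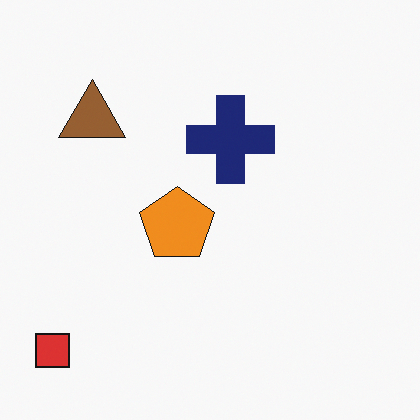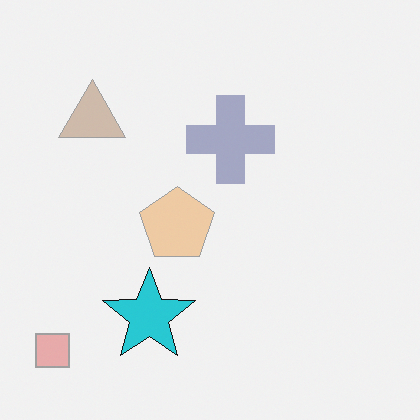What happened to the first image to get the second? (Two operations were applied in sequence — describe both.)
Given much lower contrast, then overlaid with an additional cyan star.

Tones are pushed toward mid-grey across the whole image — a global contrast change. A cyan star appears in the second image that is absent from the first.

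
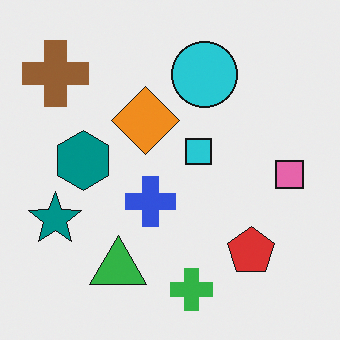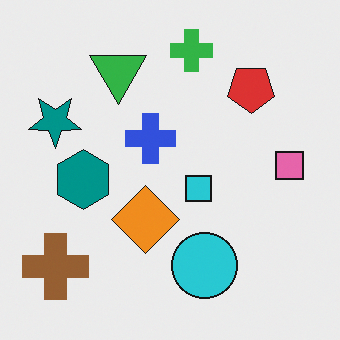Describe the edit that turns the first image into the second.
The transformation is: flipped vertically (top ↔ bottom).

The green cross is in the bottom of the first image and the top of the second — shapes on opposite sides of the horizontal midline have swapped in a mirror flip.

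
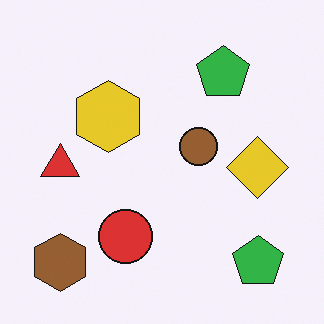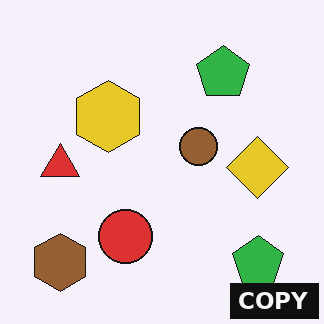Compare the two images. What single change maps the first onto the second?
The image was watermarked with the text "COPY" in the lower-right corner.

A dark label reading "COPY" appears in the lower-right corner.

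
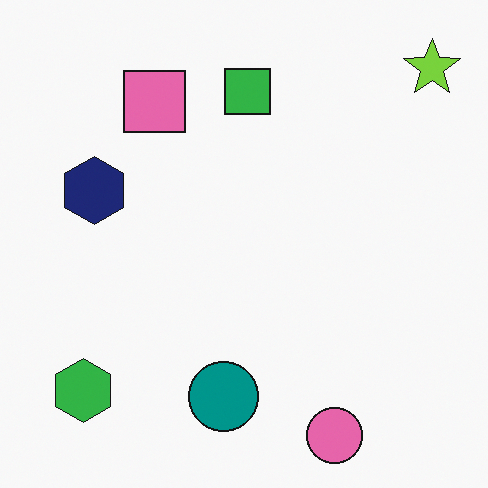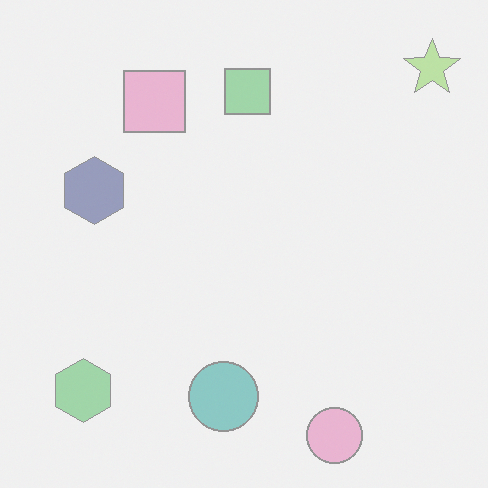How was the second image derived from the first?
Washed out (contrast reduced).

Tones are pushed toward mid-grey across the whole image — a global contrast change.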